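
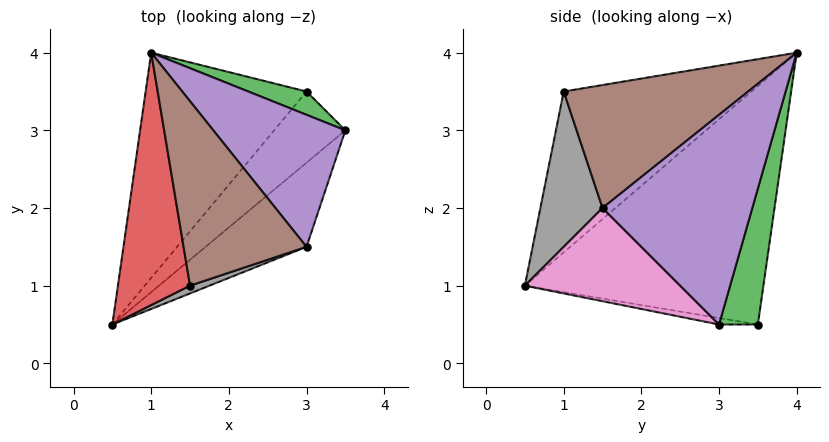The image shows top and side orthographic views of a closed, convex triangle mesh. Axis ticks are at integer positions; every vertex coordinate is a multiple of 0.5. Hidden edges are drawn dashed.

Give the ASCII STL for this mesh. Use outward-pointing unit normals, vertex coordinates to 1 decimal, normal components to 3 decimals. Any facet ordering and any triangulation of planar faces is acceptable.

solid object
 facet normal -0.090 -0.090 -0.992
  outer loop
   vertex 3.0 3.5 0.5
   vertex 3.5 3.0 0.5
   vertex 0.5 0.5 1.0
  endloop
 endfacet
 facet normal -0.712 0.513 -0.480
  outer loop
   vertex 3.0 3.5 0.5
   vertex 0.5 0.5 1.0
   vertex 1.0 4.0 4.0
  endloop
 endfacet
 facet normal 0.677 0.677 0.290
  outer loop
   vertex 3.0 3.5 0.5
   vertex 1.0 4.0 4.0
   vertex 3.5 3.0 0.5
  endloop
 endfacet
 facet normal -0.891 -0.215 0.399
  outer loop
   vertex 1.5 1.0 3.5
   vertex 1.0 4.0 4.0
   vertex 0.5 0.5 1.0
  endloop
 endfacet
 facet normal 0.821 0.243 0.517
  outer loop
   vertex 3.0 1.5 2.0
   vertex 3.5 3.0 0.5
   vertex 1.0 4.0 4.0
  endloop
 endfacet
 facet normal 0.707 0.000 0.707
  outer loop
   vertex 3.0 1.5 2.0
   vertex 1.0 4.0 4.0
   vertex 1.5 1.0 3.5
  endloop
 endfacet
 facet normal 0.489 -0.693 -0.530
  outer loop
   vertex 3.0 1.5 2.0
   vertex 0.5 0.5 1.0
   vertex 3.5 3.0 0.5
  endloop
 endfacet
 facet normal 0.356 -0.934 0.044
  outer loop
   vertex 3.0 1.5 2.0
   vertex 1.5 1.0 3.5
   vertex 0.5 0.5 1.0
  endloop
 endfacet
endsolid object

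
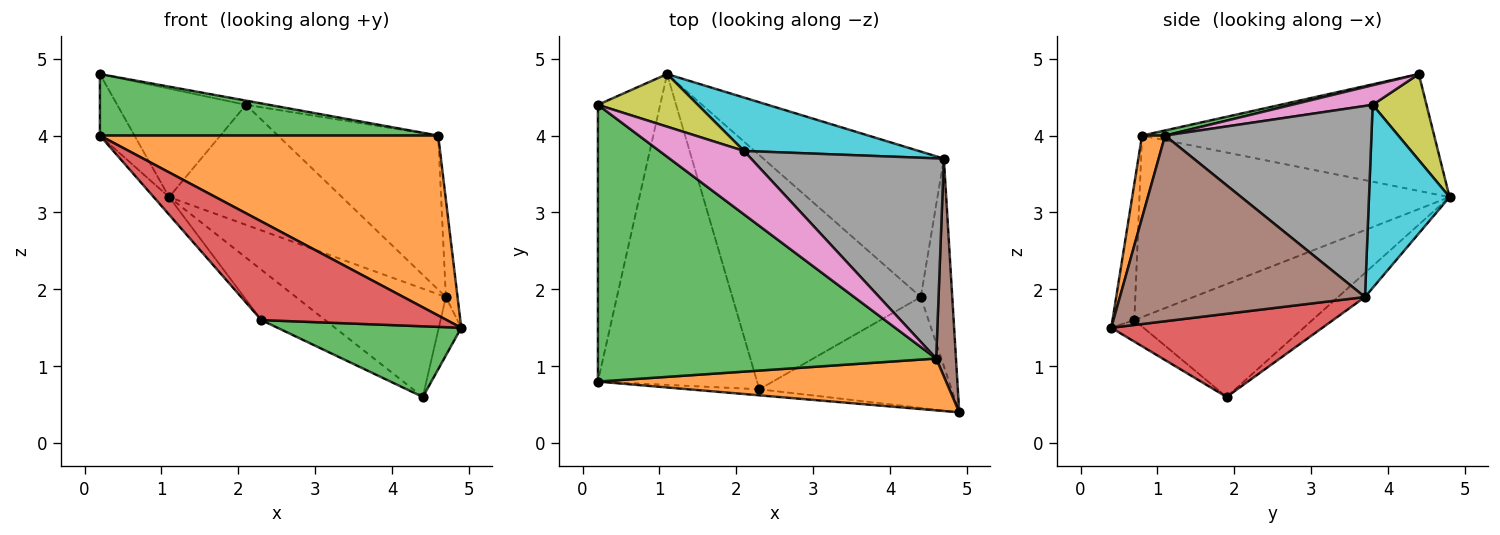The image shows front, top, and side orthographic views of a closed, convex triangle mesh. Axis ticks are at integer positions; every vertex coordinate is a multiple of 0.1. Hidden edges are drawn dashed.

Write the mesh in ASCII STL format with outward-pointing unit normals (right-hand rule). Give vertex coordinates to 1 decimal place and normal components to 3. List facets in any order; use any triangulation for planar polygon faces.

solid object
 facet normal -0.878 0.104 -0.468
  outer loop
   vertex 0.2 4.4 4.8
   vertex 1.1 4.8 3.2
   vertex 0.2 0.8 4.0
  endloop
 endfacet
 facet normal 0.065 -0.959 0.276
  outer loop
   vertex 4.6 1.1 4.0
   vertex 0.2 0.8 4.0
   vertex 4.9 0.4 1.5
  endloop
 endfacet
 facet normal 0.015 -0.217 0.976
  outer loop
   vertex 4.6 1.1 4.0
   vertex 0.2 4.4 4.8
   vertex 0.2 0.8 4.0
  endloop
 endfacet
 facet normal -0.117 -0.991 -0.061
  outer loop
   vertex 2.3 0.7 1.6
   vertex 4.9 0.4 1.5
   vertex 0.2 0.8 4.0
  endloop
 endfacet
 facet normal -0.751 0.037 -0.659
  outer loop
   vertex 2.3 0.7 1.6
   vertex 0.2 0.8 4.0
   vertex 1.1 4.8 3.2
  endloop
 endfacet
 facet normal 0.993 0.047 0.106
  outer loop
   vertex 4.7 3.7 1.9
   vertex 4.6 1.1 4.0
   vertex 4.9 0.4 1.5
  endloop
 endfacet
 facet normal 0.225 0.064 0.972
  outer loop
   vertex 2.1 3.8 4.4
   vertex 0.2 4.4 4.8
   vertex 4.6 1.1 4.0
  endloop
 endfacet
 facet normal 0.618 0.480 0.623
  outer loop
   vertex 2.1 3.8 4.4
   vertex 4.6 1.1 4.0
   vertex 4.7 3.7 1.9
  endloop
 endfacet
 facet normal 0.352 0.842 0.409
  outer loop
   vertex 2.1 3.8 4.4
   vertex 1.1 4.8 3.2
   vertex 0.2 4.4 4.8
  endloop
 endfacet
 facet normal 0.392 0.841 0.374
  outer loop
   vertex 2.1 3.8 4.4
   vertex 4.7 3.7 1.9
   vertex 1.1 4.8 3.2
  endloop
 endfacet
 facet normal -0.505 0.181 -0.844
  outer loop
   vertex 4.4 1.9 0.6
   vertex 2.3 0.7 1.6
   vertex 1.1 4.8 3.2
  endloop
 endfacet
 facet normal -0.107 0.594 -0.798
  outer loop
   vertex 4.4 1.9 0.6
   vertex 1.1 4.8 3.2
   vertex 4.7 3.7 1.9
  endloop
 endfacet
 facet normal -0.094 -0.535 -0.840
  outer loop
   vertex 4.4 1.9 0.6
   vertex 4.9 0.4 1.5
   vertex 2.3 0.7 1.6
  endloop
 endfacet
 facet normal 0.931 0.099 -0.352
  outer loop
   vertex 4.4 1.9 0.6
   vertex 4.7 3.7 1.9
   vertex 4.9 0.4 1.5
  endloop
 endfacet
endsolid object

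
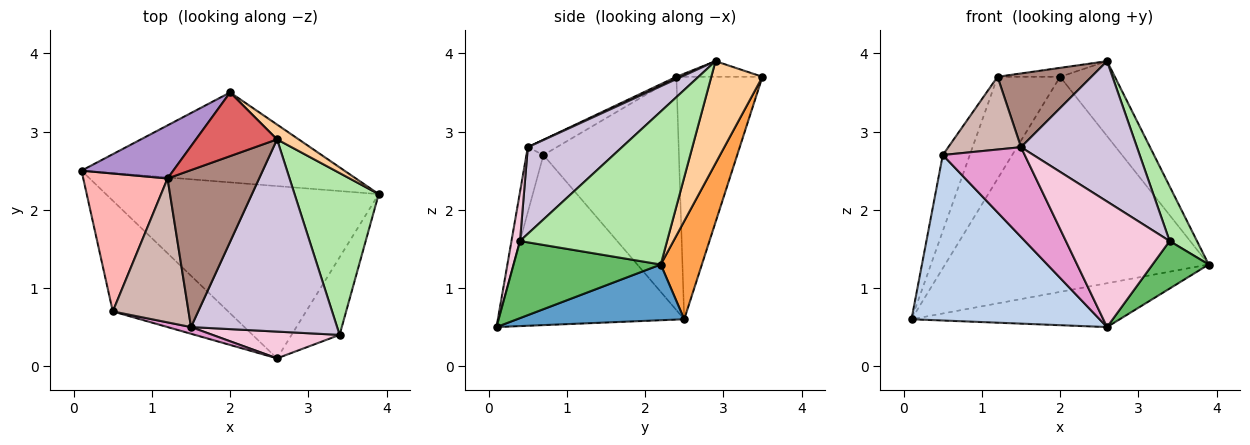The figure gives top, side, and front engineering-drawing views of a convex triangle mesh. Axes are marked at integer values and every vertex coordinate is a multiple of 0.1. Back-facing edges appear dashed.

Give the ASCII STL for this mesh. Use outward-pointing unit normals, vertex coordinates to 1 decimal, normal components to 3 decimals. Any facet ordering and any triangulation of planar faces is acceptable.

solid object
 facet normal 0.194 0.242 -0.951
  outer loop
   vertex 2.6 0.1 0.5
   vertex 0.1 2.5 0.6
   vertex 3.9 2.2 1.3
  endloop
 endfacet
 facet normal -0.634 -0.643 -0.430
  outer loop
   vertex 0.5 0.7 2.7
   vertex 0.1 2.5 0.6
   vertex 2.6 0.1 0.5
  endloop
 endfacet
 facet normal 0.142 0.913 -0.382
  outer loop
   vertex 2.0 3.5 3.7
   vertex 3.9 2.2 1.3
   vertex 0.1 2.5 0.6
  endloop
 endfacet
 facet normal 0.676 0.723 0.143
  outer loop
   vertex 2.0 3.5 3.7
   vertex 2.6 2.9 3.9
   vertex 3.9 2.2 1.3
  endloop
 endfacet
 facet normal 0.807 -0.308 -0.503
  outer loop
   vertex 3.4 0.4 1.6
   vertex 2.6 0.1 0.5
   vertex 3.9 2.2 1.3
  endloop
 endfacet
 facet normal 0.865 -0.161 0.476
  outer loop
   vertex 3.4 0.4 1.6
   vertex 3.9 2.2 1.3
   vertex 2.6 2.9 3.9
  endloop
 endfacet
 facet normal -0.188 0.137 0.973
  outer loop
   vertex 1.2 2.4 3.7
   vertex 2.6 2.9 3.9
   vertex 2.0 3.5 3.7
  endloop
 endfacet
 facet normal -0.924 0.184 0.334
  outer loop
   vertex 1.2 2.4 3.7
   vertex 0.1 2.5 0.6
   vertex 0.5 0.7 2.7
  endloop
 endfacet
 facet normal -0.773 0.562 0.293
  outer loop
   vertex 1.2 2.4 3.7
   vertex 2.0 3.5 3.7
   vertex 0.1 2.5 0.6
  endloop
 endfacet
 facet normal 0.432 -0.532 0.728
  outer loop
   vertex 1.5 0.5 2.8
   vertex 3.4 0.4 1.6
   vertex 2.6 2.9 3.9
  endloop
 endfacet
 facet normal 0.023 -0.425 0.905
  outer loop
   vertex 1.5 0.5 2.8
   vertex 2.6 2.9 3.9
   vertex 1.2 2.4 3.7
  endloop
 endfacet
 facet normal -0.177 -0.444 0.878
  outer loop
   vertex 1.5 0.5 2.8
   vertex 1.2 2.4 3.7
   vertex 0.5 0.7 2.7
  endloop
 endfacet
 facet normal -0.203 -0.977 0.073
  outer loop
   vertex 1.5 0.5 2.8
   vertex 0.5 0.7 2.7
   vertex 2.6 0.1 0.5
  endloop
 endfacet
 facet normal 0.080 -0.975 0.208
  outer loop
   vertex 1.5 0.5 2.8
   vertex 2.6 0.1 0.5
   vertex 3.4 0.4 1.6
  endloop
 endfacet
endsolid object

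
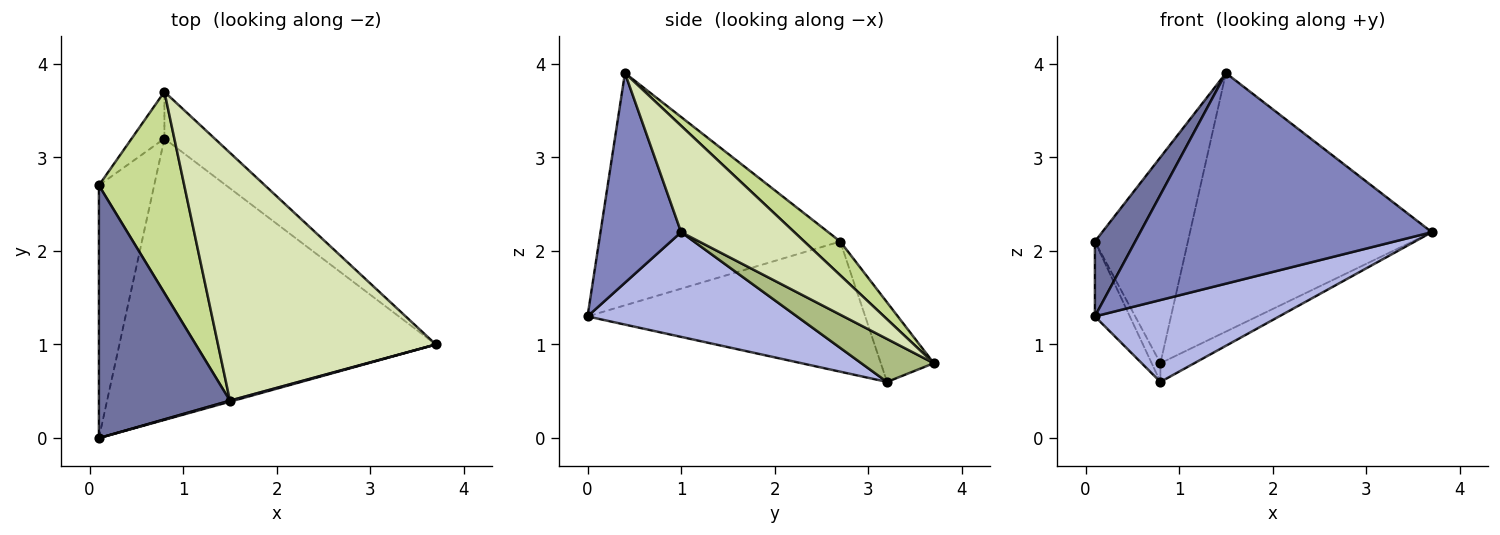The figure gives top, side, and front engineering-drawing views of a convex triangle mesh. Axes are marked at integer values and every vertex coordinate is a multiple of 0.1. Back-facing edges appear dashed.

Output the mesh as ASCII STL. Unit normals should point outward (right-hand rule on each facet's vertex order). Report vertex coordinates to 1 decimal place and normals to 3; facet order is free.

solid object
 facet normal -0.862 -0.144 0.486
  outer loop
   vertex 1.5 0.4 3.9
   vertex 0.1 2.7 2.1
   vertex 0.1 0.0 1.3
  endloop
 endfacet
 facet normal 0.267 -0.964 0.005
  outer loop
   vertex 1.5 0.4 3.9
   vertex 0.1 0.0 1.3
   vertex 3.7 1.0 2.2
  endloop
 endfacet
 facet normal -0.914 0.115 -0.388
  outer loop
   vertex 0.8 3.2 0.6
   vertex 0.1 0.0 1.3
   vertex 0.1 2.7 2.1
  endloop
 endfacet
 facet normal 0.303 -0.266 -0.915
  outer loop
   vertex 0.8 3.2 0.6
   vertex 3.7 1.0 2.2
   vertex 0.1 0.0 1.3
  endloop
 endfacet
 facet normal -0.914 0.151 -0.376
  outer loop
   vertex 0.8 3.7 0.8
   vertex 0.8 3.2 0.6
   vertex 0.1 2.7 2.1
  endloop
 endfacet
 facet normal 0.622 0.291 -0.727
  outer loop
   vertex 0.8 3.7 0.8
   vertex 3.7 1.0 2.2
   vertex 0.8 3.2 0.6
  endloop
 endfacet
 facet normal 0.266 0.689 0.674
  outer loop
   vertex 0.8 3.7 0.8
   vertex 0.1 2.7 2.1
   vertex 1.5 0.4 3.9
  endloop
 endfacet
 facet normal 0.320 0.684 0.656
  outer loop
   vertex 0.8 3.7 0.8
   vertex 1.5 0.4 3.9
   vertex 3.7 1.0 2.2
  endloop
 endfacet
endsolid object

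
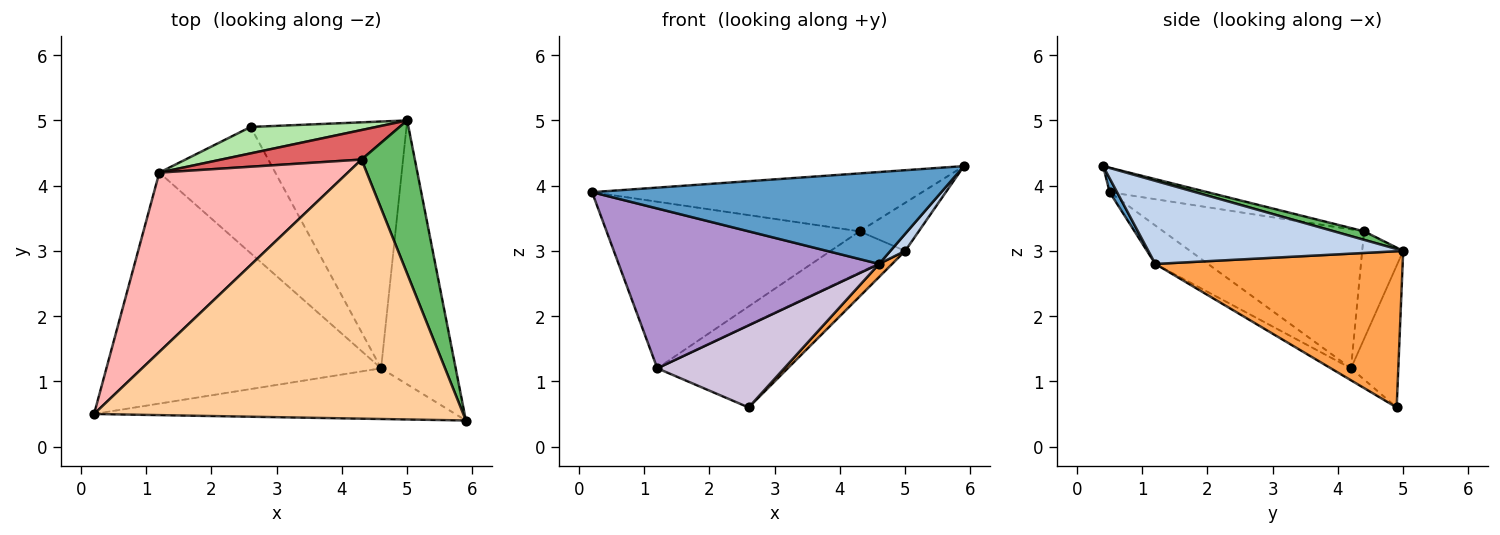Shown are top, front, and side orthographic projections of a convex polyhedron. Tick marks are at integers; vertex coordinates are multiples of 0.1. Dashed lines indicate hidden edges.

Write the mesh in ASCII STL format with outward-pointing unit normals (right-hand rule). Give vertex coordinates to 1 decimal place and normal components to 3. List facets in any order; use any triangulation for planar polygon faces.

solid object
 facet normal 0.019 -0.875 -0.483
  outer loop
   vertex 4.6 1.2 2.8
   vertex 5.9 0.4 4.3
   vertex 0.2 0.5 3.9
  endloop
 endfacet
 facet normal 0.743 -0.043 -0.667
  outer loop
   vertex 4.6 1.2 2.8
   vertex 5.0 5.0 3.0
   vertex 5.9 0.4 4.3
  endloop
 endfacet
 facet normal 0.707 -0.037 -0.706
  outer loop
   vertex 4.6 1.2 2.8
   vertex 2.6 4.9 0.6
   vertex 5.0 5.0 3.0
  endloop
 endfacet
 facet normal -0.065 0.218 0.974
  outer loop
   vertex 4.3 4.4 3.3
   vertex 0.2 0.5 3.9
   vertex 5.9 0.4 4.3
  endloop
 endfacet
 facet normal 0.151 0.296 0.943
  outer loop
   vertex 4.3 4.4 3.3
   vertex 5.9 0.4 4.3
   vertex 5.0 5.0 3.0
  endloop
 endfacet
 facet normal -0.326 0.900 0.289
  outer loop
   vertex 1.2 4.2 1.2
   vertex 5.0 5.0 3.0
   vertex 2.6 4.9 0.6
  endloop
 endfacet
 facet normal -0.408 0.742 0.532
  outer loop
   vertex 1.2 4.2 1.2
   vertex 4.3 4.4 3.3
   vertex 5.0 5.0 3.0
  endloop
 endfacet
 facet normal -0.475 0.599 0.645
  outer loop
   vertex 1.2 4.2 1.2
   vertex 0.2 0.5 3.9
   vertex 4.3 4.4 3.3
  endloop
 endfacet
 facet normal -0.114 -0.565 -0.817
  outer loop
   vertex 1.2 4.2 1.2
   vertex 4.6 1.2 2.8
   vertex 0.2 0.5 3.9
  endloop
 endfacet
 facet normal -0.086 -0.543 -0.835
  outer loop
   vertex 1.2 4.2 1.2
   vertex 2.6 4.9 0.6
   vertex 4.6 1.2 2.8
  endloop
 endfacet
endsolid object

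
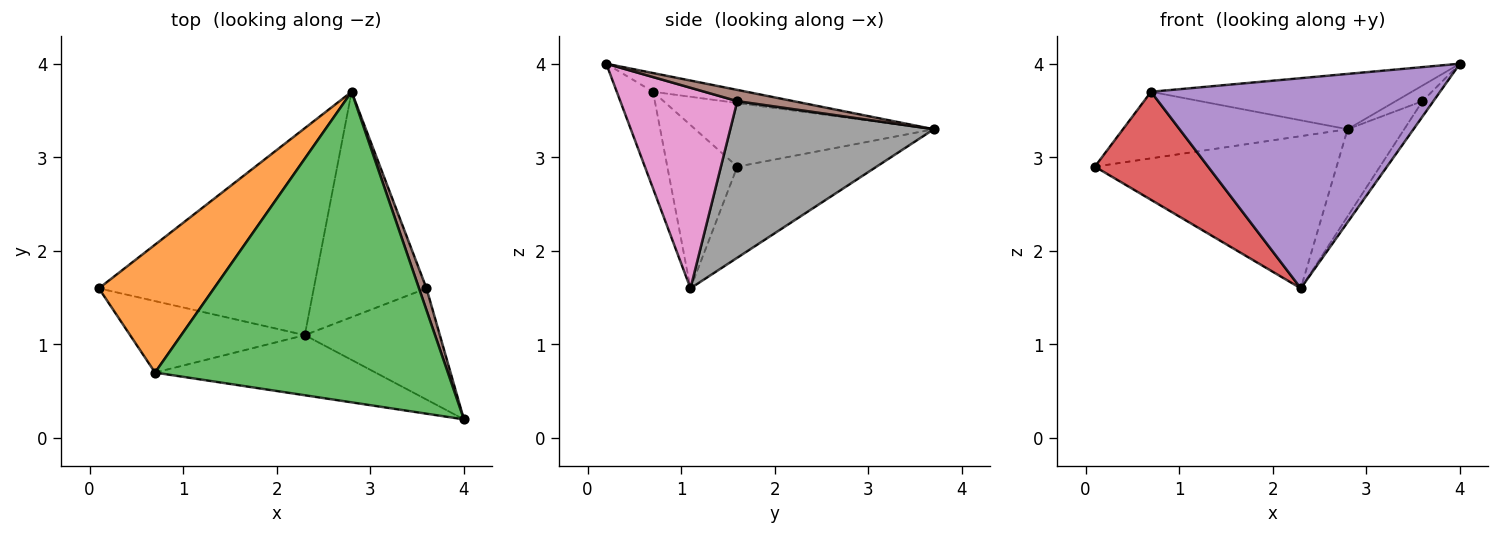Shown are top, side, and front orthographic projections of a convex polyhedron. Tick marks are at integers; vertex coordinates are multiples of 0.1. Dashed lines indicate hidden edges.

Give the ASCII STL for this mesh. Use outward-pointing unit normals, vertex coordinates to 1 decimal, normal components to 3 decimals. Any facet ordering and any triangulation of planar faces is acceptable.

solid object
 facet normal -0.323 0.561 -0.762
  outer loop
   vertex 2.3 1.1 1.6
   vertex 0.1 1.6 2.9
   vertex 2.8 3.7 3.3
  endloop
 endfacet
 facet normal -0.440 0.414 0.796
  outer loop
   vertex 0.7 0.7 3.7
   vertex 2.8 3.7 3.3
   vertex 0.1 1.6 2.9
  endloop
 endfacet
 facet normal -0.063 0.175 0.983
  outer loop
   vertex 0.7 0.7 3.7
   vertex 4.0 0.2 4.0
   vertex 2.8 3.7 3.3
  endloop
 endfacet
 facet normal -0.458 -0.741 -0.490
  outer loop
   vertex 0.7 0.7 3.7
   vertex 0.1 1.6 2.9
   vertex 2.3 1.1 1.6
  endloop
 endfacet
 facet normal -0.120 -0.955 -0.273
  outer loop
   vertex 0.7 0.7 3.7
   vertex 2.3 1.1 1.6
   vertex 4.0 0.2 4.0
  endloop
 endfacet
 facet normal 0.774 0.368 0.516
  outer loop
   vertex 3.6 1.6 3.6
   vertex 2.8 3.7 3.3
   vertex 4.0 0.2 4.0
  endloop
 endfacet
 facet normal 0.827 0.077 -0.557
  outer loop
   vertex 3.6 1.6 3.6
   vertex 4.0 0.2 4.0
   vertex 2.3 1.1 1.6
  endloop
 endfacet
 facet normal 0.792 0.220 -0.570
  outer loop
   vertex 3.6 1.6 3.6
   vertex 2.3 1.1 1.6
   vertex 2.8 3.7 3.3
  endloop
 endfacet
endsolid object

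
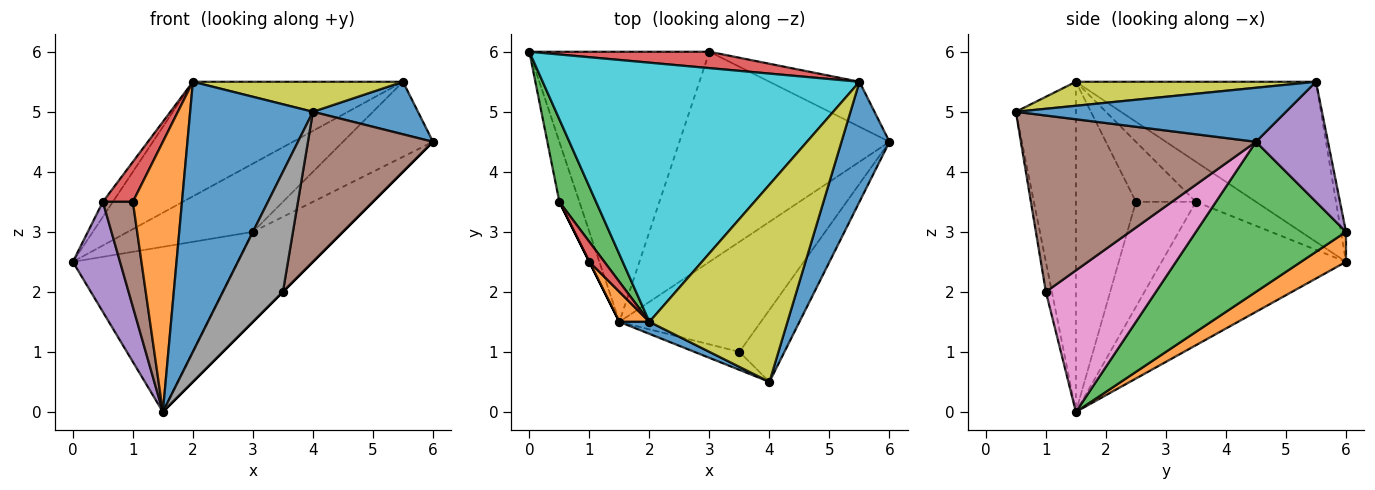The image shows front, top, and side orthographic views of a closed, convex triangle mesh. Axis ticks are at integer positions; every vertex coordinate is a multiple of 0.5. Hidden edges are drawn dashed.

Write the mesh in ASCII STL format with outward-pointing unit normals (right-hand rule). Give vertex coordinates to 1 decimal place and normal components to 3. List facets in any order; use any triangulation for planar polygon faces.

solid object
 facet normal 0.718 -0.279 0.638
  outer loop
   vertex 5.5 5.5 5.5
   vertex 4.0 0.5 5.0
   vertex 6.0 4.5 4.5
  endloop
 endfacet
 facet normal 0.141 0.516 -0.845
  outer loop
   vertex 3.0 6.0 3.0
   vertex 1.5 1.5 0.0
   vertex 0.0 6.0 2.5
  endloop
 endfacet
 facet normal 0.549 0.329 -0.768
  outer loop
   vertex 3.0 6.0 3.0
   vertex 6.0 4.5 4.5
   vertex 1.5 1.5 0.0
  endloop
 endfacet
 facet normal -0.039 0.972 0.233
  outer loop
   vertex 3.0 6.0 3.0
   vertex 0.0 6.0 2.5
   vertex 5.5 5.5 5.5
  endloop
 endfacet
 facet normal 0.566 0.707 -0.424
  outer loop
   vertex 3.0 6.0 3.0
   vertex 5.5 5.5 5.5
   vertex 6.0 4.5 4.5
  endloop
 endfacet
 facet normal 0.861 -0.458 -0.220
  outer loop
   vertex 3.5 1.0 2.0
   vertex 6.0 4.5 4.5
   vertex 4.0 0.5 5.0
  endloop
 endfacet
 facet normal 0.707 0.000 -0.707
  outer loop
   vertex 3.5 1.0 2.0
   vertex 1.5 1.5 0.0
   vertex 6.0 4.5 4.5
  endloop
 endfacet
 facet normal -0.098 -0.984 -0.148
  outer loop
   vertex 3.5 1.0 2.0
   vertex 4.0 0.5 5.0
   vertex 1.5 1.5 0.0
  endloop
 endfacet
 facet normal 0.169 -0.148 0.974
  outer loop
   vertex 2.0 1.5 5.5
   vertex 4.0 0.5 5.0
   vertex 5.5 5.5 5.5
  endloop
 endfacet
 facet normal -0.419 0.367 0.830
  outer loop
   vertex 2.0 1.5 5.5
   vertex 5.5 5.5 5.5
   vertex 0.0 6.0 2.5
  endloop
 endfacet
 facet normal -0.439 -0.898 0.040
  outer loop
   vertex 2.0 1.5 5.5
   vertex 1.5 1.5 0.0
   vertex 4.0 0.5 5.0
  endloop
 endfacet
 facet normal -0.772 -0.632 0.070
  outer loop
   vertex 2.0 1.5 5.5
   vertex 1.0 2.5 3.5
   vertex 1.5 1.5 0.0
  endloop
 endfacet
 facet normal -0.732 0.122 0.671
  outer loop
   vertex 0.5 3.5 3.5
   vertex 2.0 1.5 5.5
   vertex 0.0 6.0 2.5
  endloop
 endfacet
 facet normal -0.873 -0.436 0.218
  outer loop
   vertex 0.5 3.5 3.5
   vertex 1.0 2.5 3.5
   vertex 2.0 1.5 5.5
  endloop
 endfacet
 facet normal -0.960 -0.246 -0.134
  outer loop
   vertex 0.5 3.5 3.5
   vertex 0.0 6.0 2.5
   vertex 1.5 1.5 0.0
  endloop
 endfacet
 facet normal -0.894 -0.447 0.000
  outer loop
   vertex 0.5 3.5 3.5
   vertex 1.5 1.5 0.0
   vertex 1.0 2.5 3.5
  endloop
 endfacet
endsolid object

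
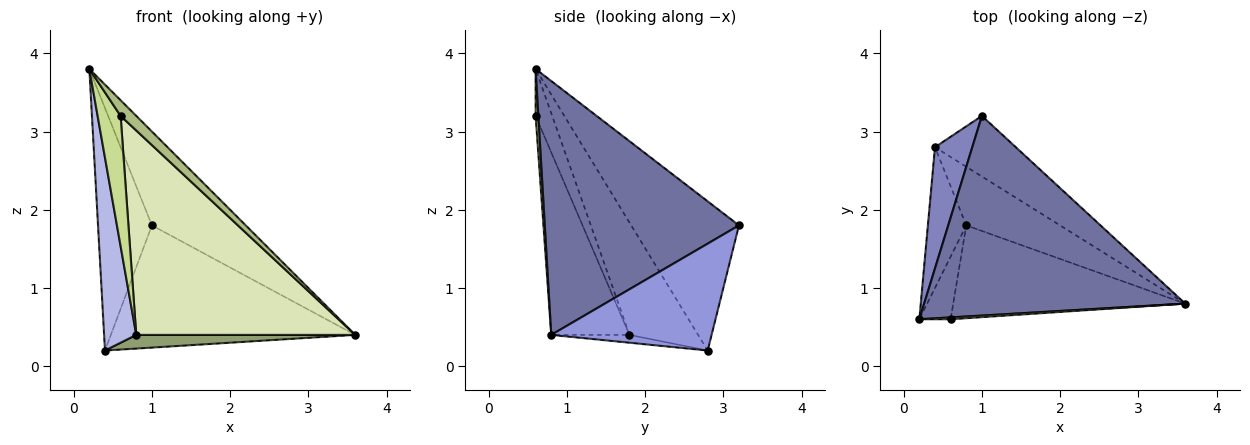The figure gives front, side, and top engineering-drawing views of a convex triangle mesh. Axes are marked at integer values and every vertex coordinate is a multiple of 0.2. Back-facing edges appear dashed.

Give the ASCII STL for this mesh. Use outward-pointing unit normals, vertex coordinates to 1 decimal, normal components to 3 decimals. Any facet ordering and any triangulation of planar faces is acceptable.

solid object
 facet normal 0.661 0.319 0.679
  outer loop
   vertex 1.0 3.2 1.8
   vertex 0.2 0.6 3.8
   vertex 3.6 0.8 0.4
  endloop
 endfacet
 facet normal -0.873 0.436 0.218
  outer loop
   vertex 0.4 2.8 0.2
   vertex 0.2 0.6 3.8
   vertex 1.0 3.2 1.8
  endloop
 endfacet
 facet normal 0.507 0.772 -0.383
  outer loop
   vertex 0.4 2.8 0.2
   vertex 1.0 3.2 1.8
   vertex 3.6 0.8 0.4
  endloop
 endfacet
 facet normal -0.865 -0.405 -0.296
  outer loop
   vertex 0.8 1.8 0.4
   vertex 0.2 0.6 3.8
   vertex 0.4 2.8 0.2
  endloop
 endfacet
 facet normal -0.081 -0.226 -0.971
  outer loop
   vertex 0.8 1.8 0.4
   vertex 0.4 2.8 0.2
   vertex 3.6 0.8 0.4
  endloop
 endfacet
 facet normal 0.173 -0.978 0.115
  outer loop
   vertex 0.6 0.6 3.2
   vertex 3.6 0.8 0.4
   vertex 0.2 0.6 3.8
  endloop
 endfacet
 facet normal -0.544 -0.756 -0.363
  outer loop
   vertex 0.6 0.6 3.2
   vertex 0.2 0.6 3.8
   vertex 0.8 1.8 0.4
  endloop
 endfacet
 facet normal -0.309 -0.866 -0.393
  outer loop
   vertex 0.6 0.6 3.2
   vertex 0.8 1.8 0.4
   vertex 3.6 0.8 0.4
  endloop
 endfacet
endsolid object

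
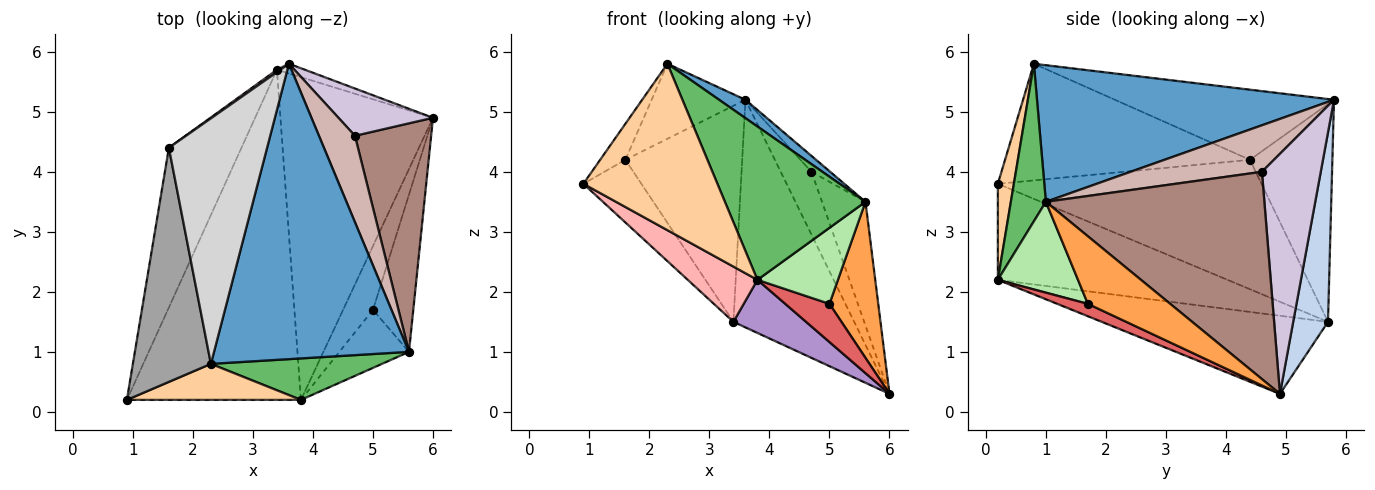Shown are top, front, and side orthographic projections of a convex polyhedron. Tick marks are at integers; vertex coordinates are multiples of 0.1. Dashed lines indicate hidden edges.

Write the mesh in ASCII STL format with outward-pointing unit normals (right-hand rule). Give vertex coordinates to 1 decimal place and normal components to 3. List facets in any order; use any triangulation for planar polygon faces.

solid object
 facet normal 0.573 -0.051 0.818
  outer loop
   vertex 5.6 1.0 3.5
   vertex 3.6 5.8 5.2
   vertex 2.3 0.8 5.8
  endloop
 endfacet
 facet normal 0.277 0.960 -0.041
  outer loop
   vertex 3.4 5.7 1.5
   vertex 3.6 5.8 5.2
   vertex 6.0 4.9 0.3
  endloop
 endfacet
 facet normal 0.765 -0.453 -0.457
  outer loop
   vertex 5.0 1.7 1.8
   vertex 6.0 4.9 0.3
   vertex 5.6 1.0 3.5
  endloop
 endfacet
 facet normal 0.116 -0.971 0.210
  outer loop
   vertex 3.8 0.2 2.2
   vertex 2.3 0.8 5.8
   vertex 0.9 0.2 3.8
  endloop
 endfacet
 facet normal 0.234 -0.939 0.254
  outer loop
   vertex 3.8 0.2 2.2
   vertex 5.6 1.0 3.5
   vertex 2.3 0.8 5.8
  endloop
 endfacet
 facet normal 0.621 -0.623 -0.476
  outer loop
   vertex 3.8 0.2 2.2
   vertex 5.0 1.7 1.8
   vertex 5.6 1.0 3.5
  endloop
 endfacet
 facet normal 0.335 -0.484 -0.809
  outer loop
   vertex 3.8 0.2 2.2
   vertex 6.0 4.9 0.3
   vertex 5.0 1.7 1.8
  endloop
 endfacet
 facet normal -0.478 -0.145 -0.866
  outer loop
   vertex 3.8 0.2 2.2
   vertex 0.9 0.2 3.8
   vertex 3.4 5.7 1.5
  endloop
 endfacet
 facet normal -0.451 -0.145 -0.881
  outer loop
   vertex 3.8 0.2 2.2
   vertex 3.4 5.7 1.5
   vertex 6.0 4.9 0.3
  endloop
 endfacet
 facet normal 0.837 0.438 0.329
  outer loop
   vertex 4.7 4.6 4.0
   vertex 6.0 4.9 0.3
   vertex 3.6 5.8 5.2
  endloop
 endfacet
 facet normal 0.923 0.184 0.339
  outer loop
   vertex 4.7 4.6 4.0
   vertex 5.6 1.0 3.5
   vertex 6.0 4.9 0.3
  endloop
 endfacet
 facet normal 0.786 0.112 0.608
  outer loop
   vertex 4.7 4.6 4.0
   vertex 3.6 5.8 5.2
   vertex 5.6 1.0 3.5
  endloop
 endfacet
 facet normal -0.857 0.189 -0.480
  outer loop
   vertex 1.6 4.4 4.2
   vertex 3.4 5.7 1.5
   vertex 0.9 0.2 3.8
  endloop
 endfacet
 facet normal -0.576 0.817 0.009
  outer loop
   vertex 1.6 4.4 4.2
   vertex 3.6 5.8 5.2
   vertex 3.4 5.7 1.5
  endloop
 endfacet
 facet normal -0.828 0.085 0.554
  outer loop
   vertex 1.6 4.4 4.2
   vertex 0.9 0.2 3.8
   vertex 2.3 0.8 5.8
  endloop
 endfacet
 facet normal -0.564 0.241 0.790
  outer loop
   vertex 1.6 4.4 4.2
   vertex 2.3 0.8 5.8
   vertex 3.6 5.8 5.2
  endloop
 endfacet
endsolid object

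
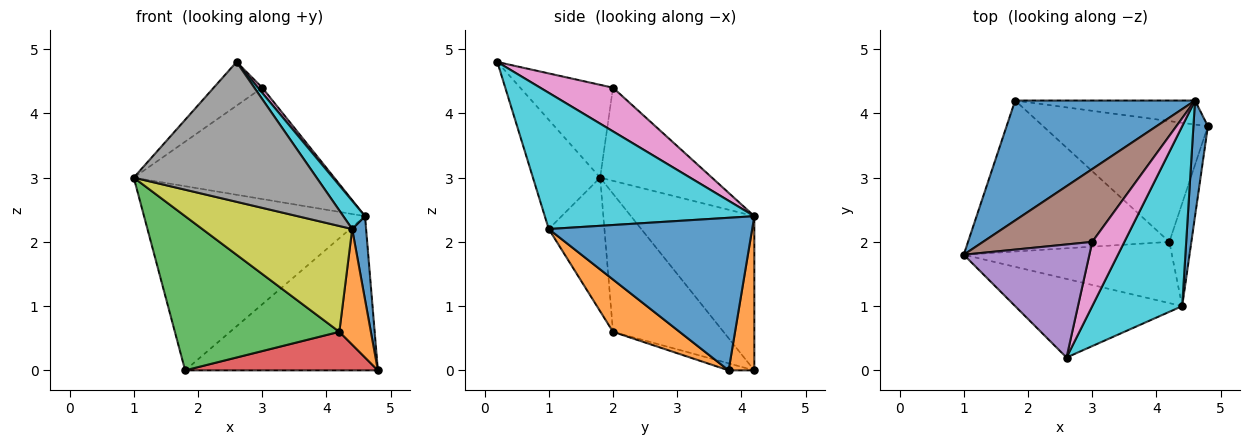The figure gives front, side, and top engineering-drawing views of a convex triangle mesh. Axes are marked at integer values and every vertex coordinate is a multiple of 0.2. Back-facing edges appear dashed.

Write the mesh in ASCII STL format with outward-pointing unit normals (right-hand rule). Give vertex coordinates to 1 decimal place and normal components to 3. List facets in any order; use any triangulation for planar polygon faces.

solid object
 facet normal -0.424 0.759 0.494
  outer loop
   vertex 1.8 4.2 0.0
   vertex 1.0 1.8 3.0
   vertex 4.6 4.2 2.4
  endloop
 endfacet
 facet normal 0.131 0.980 -0.152
  outer loop
   vertex 1.8 4.2 0.0
   vertex 4.6 4.2 2.4
   vertex 4.8 3.8 0.0
  endloop
 endfacet
 facet normal -0.433 -0.644 -0.631
  outer loop
   vertex 4.2 2.0 0.6
   vertex 1.0 1.8 3.0
   vertex 1.8 4.2 0.0
  endloop
 endfacet
 facet normal -0.041 -0.304 -0.952
  outer loop
   vertex 4.2 2.0 0.6
   vertex 1.8 4.2 0.0
   vertex 4.8 3.8 0.0
  endloop
 endfacet
 facet normal -0.567 0.297 0.768
  outer loop
   vertex 3.0 2.0 4.4
   vertex 1.0 1.8 3.0
   vertex 2.6 0.2 4.8
  endloop
 endfacet
 facet normal -0.423 0.758 0.496
  outer loop
   vertex 3.0 2.0 4.4
   vertex 4.6 4.2 2.4
   vertex 1.0 1.8 3.0
  endloop
 endfacet
 facet normal 0.805 -0.047 0.592
  outer loop
   vertex 3.0 2.0 4.4
   vertex 2.6 0.2 4.8
   vertex 4.6 4.2 2.4
  endloop
 endfacet
 facet normal -0.305 -0.830 -0.467
  outer loop
   vertex 4.4 1.0 2.2
   vertex 2.6 0.2 4.8
   vertex 1.0 1.8 3.0
  endloop
 endfacet
 facet normal -0.306 -0.824 -0.477
  outer loop
   vertex 4.4 1.0 2.2
   vertex 1.0 1.8 3.0
   vertex 4.2 2.0 0.6
  endloop
 endfacet
 facet normal 0.831 -0.086 0.549
  outer loop
   vertex 4.4 1.0 2.2
   vertex 4.6 4.2 2.4
   vertex 2.6 0.2 4.8
  endloop
 endfacet
 facet normal 0.993 -0.068 0.094
  outer loop
   vertex 4.4 1.0 2.2
   vertex 4.8 3.8 0.0
   vertex 4.6 4.2 2.4
  endloop
 endfacet
 facet normal 0.845 -0.400 -0.356
  outer loop
   vertex 4.4 1.0 2.2
   vertex 4.2 2.0 0.6
   vertex 4.8 3.8 0.0
  endloop
 endfacet
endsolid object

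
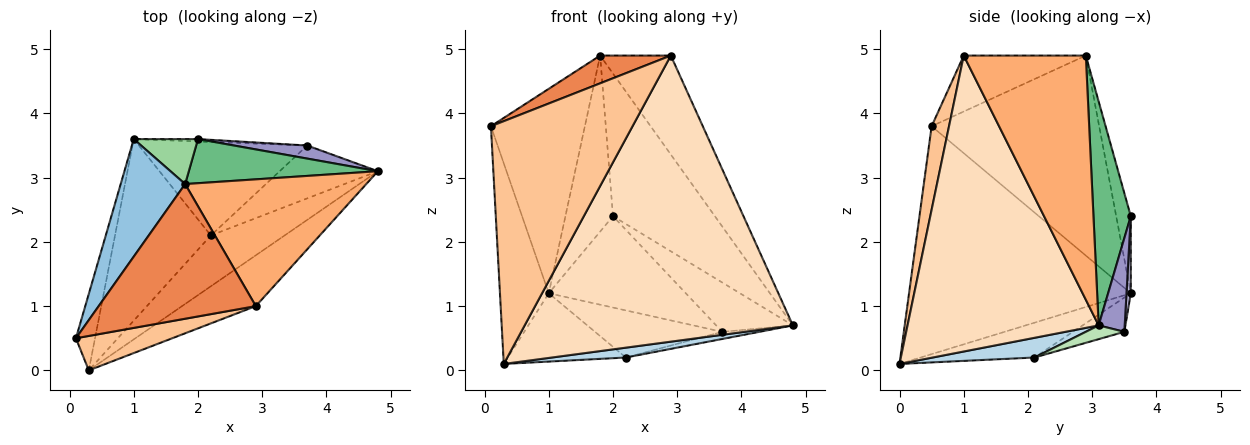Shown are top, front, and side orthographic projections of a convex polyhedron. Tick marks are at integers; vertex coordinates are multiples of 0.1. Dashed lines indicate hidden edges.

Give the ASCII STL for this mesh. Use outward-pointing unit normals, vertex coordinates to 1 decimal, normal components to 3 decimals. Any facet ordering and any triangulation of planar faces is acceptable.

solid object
 facet normal -0.973 0.214 -0.082
  outer loop
   vertex 0.3 0.0 0.1
   vertex 0.1 0.5 3.8
   vertex 1.0 3.6 1.2
  endloop
 endfacet
 facet normal -0.840 0.471 0.271
  outer loop
   vertex 1.8 2.9 4.9
   vertex 1.0 3.6 1.2
   vertex 0.1 0.5 3.8
  endloop
 endfacet
 facet normal 0.253 -0.184 -0.950
  outer loop
   vertex 2.2 2.1 0.2
   vertex 4.8 3.1 0.7
   vertex 0.3 0.0 0.1
  endloop
 endfacet
 facet normal -0.322 0.333 -0.886
  outer loop
   vertex 2.2 2.1 0.2
   vertex 0.3 0.0 0.1
   vertex 1.0 3.6 1.2
  endloop
 endfacet
 facet normal -0.329 -0.191 0.925
  outer loop
   vertex 2.9 1.0 4.9
   vertex 1.8 2.9 4.9
   vertex 0.1 0.5 3.8
  endloop
 endfacet
 facet normal 0.728 0.422 0.540
  outer loop
   vertex 2.9 1.0 4.9
   vertex 4.8 3.1 0.7
   vertex 1.8 2.9 4.9
  endloop
 endfacet
 facet normal 0.121 -0.983 0.139
  outer loop
   vertex 2.9 1.0 4.9
   vertex 0.1 0.5 3.8
   vertex 0.3 0.0 0.1
  endloop
 endfacet
 facet normal 0.574 -0.806 -0.143
  outer loop
   vertex 2.9 1.0 4.9
   vertex 0.3 0.0 0.1
   vertex 4.8 3.1 0.7
  endloop
 endfacet
 facet normal 0.330 0.902 0.279
  outer loop
   vertex 2.0 3.6 2.4
   vertex 1.8 2.9 4.9
   vertex 4.8 3.1 0.7
  endloop
 endfacet
 facet normal -0.285 0.929 0.237
  outer loop
   vertex 2.0 3.6 2.4
   vertex 1.0 3.6 1.2
   vertex 1.8 2.9 4.9
  endloop
 endfacet
 facet normal 0.138 0.133 -0.982
  outer loop
   vertex 3.7 3.5 0.6
   vertex 4.8 3.1 0.7
   vertex 2.2 2.1 0.2
  endloop
 endfacet
 facet normal -0.179 0.443 -0.879
  outer loop
   vertex 3.7 3.5 0.6
   vertex 2.2 2.1 0.2
   vertex 1.0 3.6 1.2
  endloop
 endfacet
 facet normal 0.312 0.918 0.243
  outer loop
   vertex 3.7 3.5 0.6
   vertex 2.0 3.6 2.4
   vertex 4.8 3.1 0.7
  endloop
 endfacet
 facet normal 0.031 0.999 -0.026
  outer loop
   vertex 3.7 3.5 0.6
   vertex 1.0 3.6 1.2
   vertex 2.0 3.6 2.4
  endloop
 endfacet
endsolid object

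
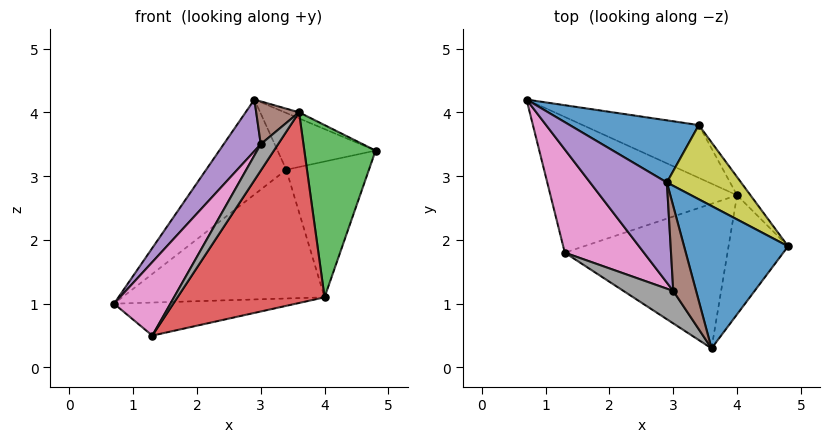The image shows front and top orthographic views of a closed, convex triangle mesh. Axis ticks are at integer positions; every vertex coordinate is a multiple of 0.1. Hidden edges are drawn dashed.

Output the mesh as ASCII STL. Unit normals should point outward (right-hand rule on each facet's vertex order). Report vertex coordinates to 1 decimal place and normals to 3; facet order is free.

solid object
 facet normal 0.405 0.039 0.913
  outer loop
   vertex 2.9 2.9 4.2
   vertex 3.6 0.3 4.0
   vertex 4.8 1.9 3.4
  endloop
 endfacet
 facet normal 0.136 0.234 -0.963
  outer loop
   vertex 4.0 2.7 1.1
   vertex 1.3 1.8 0.5
   vertex 0.7 4.2 1.0
  endloop
 endfacet
 facet normal 0.631 -0.638 -0.441
  outer loop
   vertex 4.0 2.7 1.1
   vertex 4.8 1.9 3.4
   vertex 3.6 0.3 4.0
  endloop
 endfacet
 facet normal 0.371 -0.740 -0.561
  outer loop
   vertex 4.0 2.7 1.1
   vertex 3.6 0.3 4.0
   vertex 1.3 1.8 0.5
  endloop
 endfacet
 facet normal -0.842 -0.247 0.479
  outer loop
   vertex 3.0 1.2 3.5
   vertex 2.9 2.9 4.2
   vertex 0.7 4.2 1.0
  endloop
 endfacet
 facet normal -0.818 -0.260 0.514
  outer loop
   vertex 3.0 1.2 3.5
   vertex 3.6 0.3 4.0
   vertex 2.9 2.9 4.2
  endloop
 endfacet
 facet normal -0.854 -0.302 0.424
  outer loop
   vertex 3.0 1.2 3.5
   vertex 0.7 4.2 1.0
   vertex 1.3 1.8 0.5
  endloop
 endfacet
 facet normal -0.847 -0.335 0.413
  outer loop
   vertex 3.0 1.2 3.5
   vertex 1.3 1.8 0.5
   vertex 3.6 0.3 4.0
  endloop
 endfacet
 facet normal 0.547 0.508 0.665
  outer loop
   vertex 3.4 3.8 3.1
   vertex 2.9 2.9 4.2
   vertex 4.8 1.9 3.4
  endloop
 endfacet
 facet normal 0.808 0.583 -0.078
  outer loop
   vertex 3.4 3.8 3.1
   vertex 4.8 1.9 3.4
   vertex 4.0 2.7 1.1
  endloop
 endfacet
 facet normal -0.289 0.801 0.524
  outer loop
   vertex 3.4 3.8 3.1
   vertex 0.7 4.2 1.0
   vertex 2.9 2.9 4.2
  endloop
 endfacet
 facet normal 0.397 0.849 -0.348
  outer loop
   vertex 3.4 3.8 3.1
   vertex 4.0 2.7 1.1
   vertex 0.7 4.2 1.0
  endloop
 endfacet
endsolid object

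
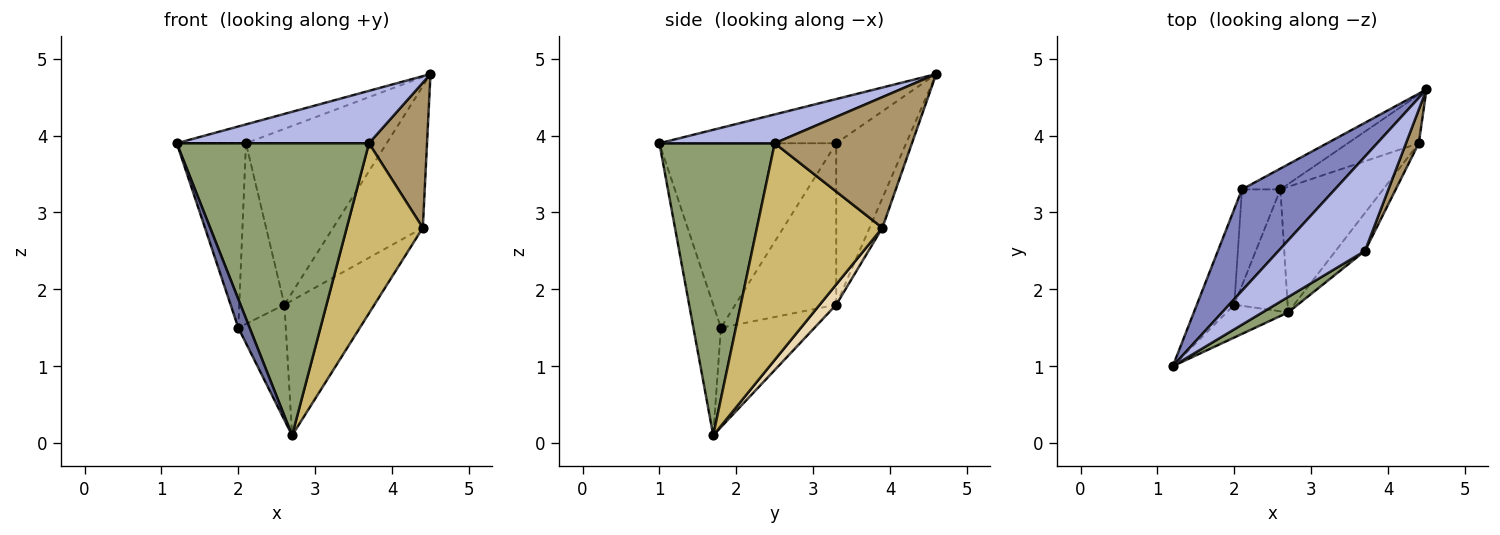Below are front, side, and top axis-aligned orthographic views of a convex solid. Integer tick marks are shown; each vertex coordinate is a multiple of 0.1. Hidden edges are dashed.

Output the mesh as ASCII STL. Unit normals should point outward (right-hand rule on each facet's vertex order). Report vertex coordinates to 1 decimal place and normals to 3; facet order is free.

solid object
 facet normal -0.848 -0.349 -0.399
  outer loop
   vertex 2.0 1.8 1.5
   vertex 2.7 1.7 0.1
   vertex 1.2 1.0 3.9
  endloop
 endfacet
 facet normal -0.424 0.166 0.890
  outer loop
   vertex 2.1 3.3 3.9
   vertex 1.2 1.0 3.9
   vertex 4.5 4.6 4.8
  endloop
 endfacet
 facet normal -0.915 0.358 -0.186
  outer loop
   vertex 2.1 3.3 3.9
   vertex 2.0 1.8 1.5
   vertex 1.2 1.0 3.9
  endloop
 endfacet
 facet normal 0.280 -0.466 0.839
  outer loop
   vertex 3.7 2.5 3.9
   vertex 4.5 4.6 4.8
   vertex 1.2 1.0 3.9
  endloop
 endfacet
 facet normal 0.514 -0.857 0.045
  outer loop
   vertex 3.7 2.5 3.9
   vertex 1.2 1.0 3.9
   vertex 2.7 1.7 0.1
  endloop
 endfacet
 facet normal -0.805 0.408 -0.431
  outer loop
   vertex 2.6 3.3 1.8
   vertex 2.7 1.7 0.1
   vertex 2.0 1.8 1.5
  endloop
 endfacet
 facet normal -0.892 0.399 -0.212
  outer loop
   vertex 2.6 3.3 1.8
   vertex 2.0 1.8 1.5
   vertex 2.1 3.3 3.9
  endloop
 endfacet
 facet normal -0.443 0.890 -0.105
  outer loop
   vertex 2.6 3.3 1.8
   vertex 2.1 3.3 3.9
   vertex 4.5 4.6 4.8
  endloop
 endfacet
 facet normal 0.917 -0.388 0.090
  outer loop
   vertex 4.4 3.9 2.8
   vertex 4.5 4.6 4.8
   vertex 3.7 2.5 3.9
  endloop
 endfacet
 facet normal 0.849 -0.515 -0.115
  outer loop
   vertex 4.4 3.9 2.8
   vertex 3.7 2.5 3.9
   vertex 2.7 1.7 0.1
  endloop
 endfacet
 facet normal -0.134 0.937 -0.321
  outer loop
   vertex 4.4 3.9 2.8
   vertex 2.6 3.3 1.8
   vertex 4.5 4.6 4.8
  endloop
 endfacet
 facet normal 0.133 0.726 -0.675
  outer loop
   vertex 4.4 3.9 2.8
   vertex 2.7 1.7 0.1
   vertex 2.6 3.3 1.8
  endloop
 endfacet
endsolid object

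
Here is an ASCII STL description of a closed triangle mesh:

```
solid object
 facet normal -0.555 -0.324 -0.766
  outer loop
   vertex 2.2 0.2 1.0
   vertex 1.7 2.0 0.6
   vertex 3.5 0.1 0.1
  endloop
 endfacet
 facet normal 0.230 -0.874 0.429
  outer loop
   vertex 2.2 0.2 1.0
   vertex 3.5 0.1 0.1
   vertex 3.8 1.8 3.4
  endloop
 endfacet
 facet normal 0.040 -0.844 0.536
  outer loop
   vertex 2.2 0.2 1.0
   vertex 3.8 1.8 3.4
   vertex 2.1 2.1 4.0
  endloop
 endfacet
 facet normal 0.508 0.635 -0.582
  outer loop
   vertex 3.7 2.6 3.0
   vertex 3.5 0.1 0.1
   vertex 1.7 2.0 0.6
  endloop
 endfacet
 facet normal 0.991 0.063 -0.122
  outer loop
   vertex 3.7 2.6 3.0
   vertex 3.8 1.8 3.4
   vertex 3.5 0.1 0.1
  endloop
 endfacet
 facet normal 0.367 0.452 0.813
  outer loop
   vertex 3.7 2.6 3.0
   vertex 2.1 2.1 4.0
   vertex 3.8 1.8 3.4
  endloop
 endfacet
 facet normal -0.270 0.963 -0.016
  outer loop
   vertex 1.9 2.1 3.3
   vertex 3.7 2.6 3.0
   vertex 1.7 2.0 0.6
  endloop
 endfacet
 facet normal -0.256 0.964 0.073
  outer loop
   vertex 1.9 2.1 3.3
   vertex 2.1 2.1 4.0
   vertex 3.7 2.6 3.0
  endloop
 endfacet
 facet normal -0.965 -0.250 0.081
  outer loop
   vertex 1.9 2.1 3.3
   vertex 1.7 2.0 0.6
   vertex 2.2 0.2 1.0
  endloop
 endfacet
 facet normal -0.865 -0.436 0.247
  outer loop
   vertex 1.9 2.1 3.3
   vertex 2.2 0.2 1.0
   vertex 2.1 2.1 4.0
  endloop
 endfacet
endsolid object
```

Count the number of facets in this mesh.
10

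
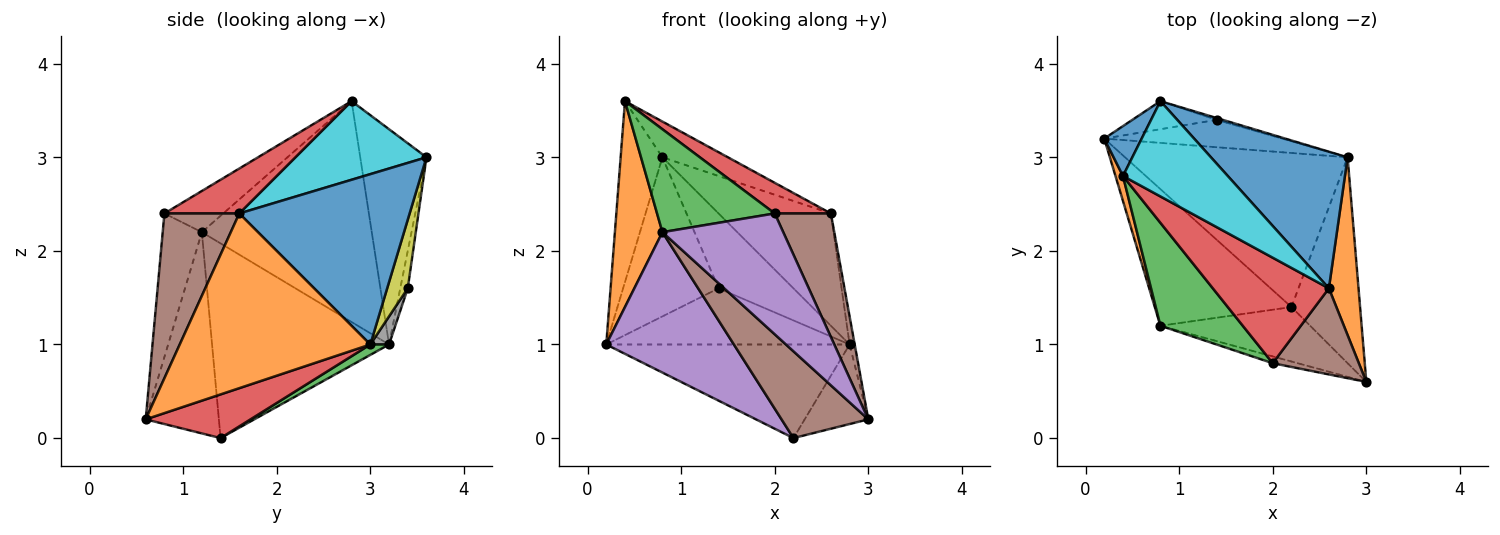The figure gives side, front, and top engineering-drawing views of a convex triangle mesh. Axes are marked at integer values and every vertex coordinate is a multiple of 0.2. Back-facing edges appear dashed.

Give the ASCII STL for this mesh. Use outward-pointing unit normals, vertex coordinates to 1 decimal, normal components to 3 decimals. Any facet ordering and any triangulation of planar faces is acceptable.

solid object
 facet normal -0.837 0.528 0.146
  outer loop
   vertex 0.4 2.8 3.6
   vertex 0.8 3.6 3.0
   vertex 0.2 3.2 1.0
  endloop
 endfacet
 facet normal -0.963 -0.269 0.033
  outer loop
   vertex 0.8 1.2 2.2
   vertex 0.4 2.8 3.6
   vertex 0.2 3.2 1.0
  endloop
 endfacet
 facet normal 0.040 0.519 -0.854
  outer loop
   vertex 2.2 1.4 0.0
   vertex 0.2 3.2 1.0
   vertex 2.8 3.0 1.0
  endloop
 endfacet
 facet normal 0.510 0.310 -0.802
  outer loop
   vertex 2.2 1.4 0.0
   vertex 2.8 3.0 1.0
   vertex 3.0 0.6 0.2
  endloop
 endfacet
 facet normal -0.705 -0.508 -0.495
  outer loop
   vertex 2.2 1.4 0.0
   vertex 0.8 1.2 2.2
   vertex 0.2 3.2 1.0
  endloop
 endfacet
 facet normal -0.581 -0.689 -0.433
  outer loop
   vertex 2.2 1.4 0.0
   vertex 3.0 0.6 0.2
   vertex 0.8 1.2 2.2
  endloop
 endfacet
 facet normal -0.077 0.982 -0.173
  outer loop
   vertex 1.4 3.4 1.6
   vertex 0.2 3.2 1.0
   vertex 0.8 3.6 3.0
  endloop
 endfacet
 facet normal 0.069 0.897 -0.437
  outer loop
   vertex 1.4 3.4 1.6
   vertex 2.8 3.0 1.0
   vertex 0.2 3.2 1.0
  endloop
 endfacet
 facet normal 0.265 0.964 -0.024
  outer loop
   vertex 1.4 3.4 1.6
   vertex 0.8 3.6 3.0
   vertex 2.8 3.0 1.0
  endloop
 endfacet
 facet normal 0.575 0.287 0.766
  outer loop
   vertex 2.6 1.6 2.4
   vertex 0.8 3.6 3.0
   vertex 0.4 2.8 3.6
  endloop
 endfacet
 facet normal 0.694 0.457 0.556
  outer loop
   vertex 2.6 1.6 2.4
   vertex 2.8 3.0 1.0
   vertex 0.8 3.6 3.0
  endloop
 endfacet
 facet normal 0.986 0.026 0.167
  outer loop
   vertex 2.6 1.6 2.4
   vertex 3.0 0.6 0.2
   vertex 2.8 3.0 1.0
  endloop
 endfacet
 facet normal -0.333 -0.667 0.667
  outer loop
   vertex 2.0 0.8 2.4
   vertex 0.4 2.8 3.6
   vertex 0.8 1.2 2.2
  endloop
 endfacet
 facet normal 0.348 -0.261 0.900
  outer loop
   vertex 2.0 0.8 2.4
   vertex 2.6 1.6 2.4
   vertex 0.4 2.8 3.6
  endloop
 endfacet
 facet normal -0.308 -0.950 -0.054
  outer loop
   vertex 2.0 0.8 2.4
   vertex 0.8 1.2 2.2
   vertex 3.0 0.6 0.2
  endloop
 endfacet
 facet normal 0.738 -0.554 0.386
  outer loop
   vertex 2.0 0.8 2.4
   vertex 3.0 0.6 0.2
   vertex 2.6 1.6 2.4
  endloop
 endfacet
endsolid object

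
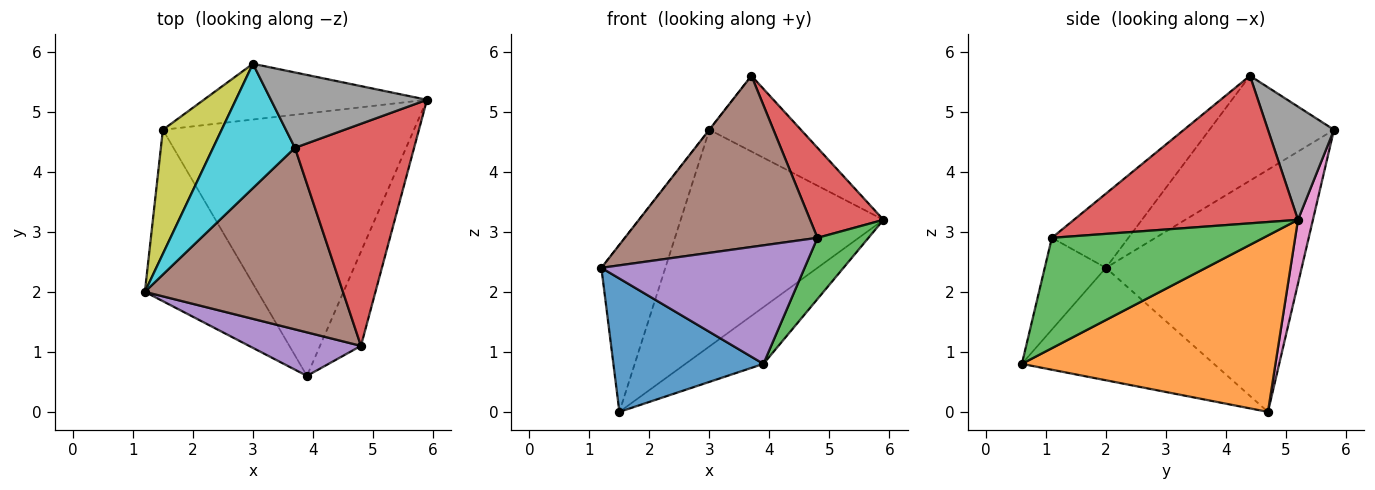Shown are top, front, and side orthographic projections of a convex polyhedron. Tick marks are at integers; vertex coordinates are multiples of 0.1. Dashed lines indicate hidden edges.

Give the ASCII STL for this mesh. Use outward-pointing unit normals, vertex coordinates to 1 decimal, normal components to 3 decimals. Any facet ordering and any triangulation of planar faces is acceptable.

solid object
 facet normal -0.618 -0.483 -0.620
  outer loop
   vertex 1.5 4.7 0.0
   vertex 3.9 0.6 0.8
   vertex 1.2 2.0 2.4
  endloop
 endfacet
 facet normal 0.566 0.174 -0.806
  outer loop
   vertex 1.5 4.7 0.0
   vertex 5.9 5.2 3.2
   vertex 3.9 0.6 0.8
  endloop
 endfacet
 facet normal 0.914 -0.221 -0.339
  outer loop
   vertex 4.8 1.1 2.9
   vertex 3.9 0.6 0.8
   vertex 5.9 5.2 3.2
  endloop
 endfacet
 facet normal 0.754 -0.247 0.609
  outer loop
   vertex 4.8 1.1 2.9
   vertex 5.9 5.2 3.2
   vertex 3.7 4.4 5.6
  endloop
 endfacet
 facet normal -0.272 -0.903 0.332
  outer loop
   vertex 4.8 1.1 2.9
   vertex 1.2 2.0 2.4
   vertex 3.9 0.6 0.8
  endloop
 endfacet
 facet normal -0.263 -0.662 0.702
  outer loop
   vertex 4.8 1.1 2.9
   vertex 3.7 4.4 5.6
   vertex 1.2 2.0 2.4
  endloop
 endfacet
 facet normal 0.071 0.966 -0.249
  outer loop
   vertex 3.0 5.8 4.7
   vertex 5.9 5.2 3.2
   vertex 1.5 4.7 0.0
  endloop
 endfacet
 facet normal 0.455 0.631 0.628
  outer loop
   vertex 3.0 5.8 4.7
   vertex 3.7 4.4 5.6
   vertex 5.9 5.2 3.2
  endloop
 endfacet
 facet normal -0.926 0.303 0.225
  outer loop
   vertex 3.0 5.8 4.7
   vertex 1.5 4.7 0.0
   vertex 1.2 2.0 2.4
  endloop
 endfacet
 facet normal -0.788 0.001 0.615
  outer loop
   vertex 3.0 5.8 4.7
   vertex 1.2 2.0 2.4
   vertex 3.7 4.4 5.6
  endloop
 endfacet
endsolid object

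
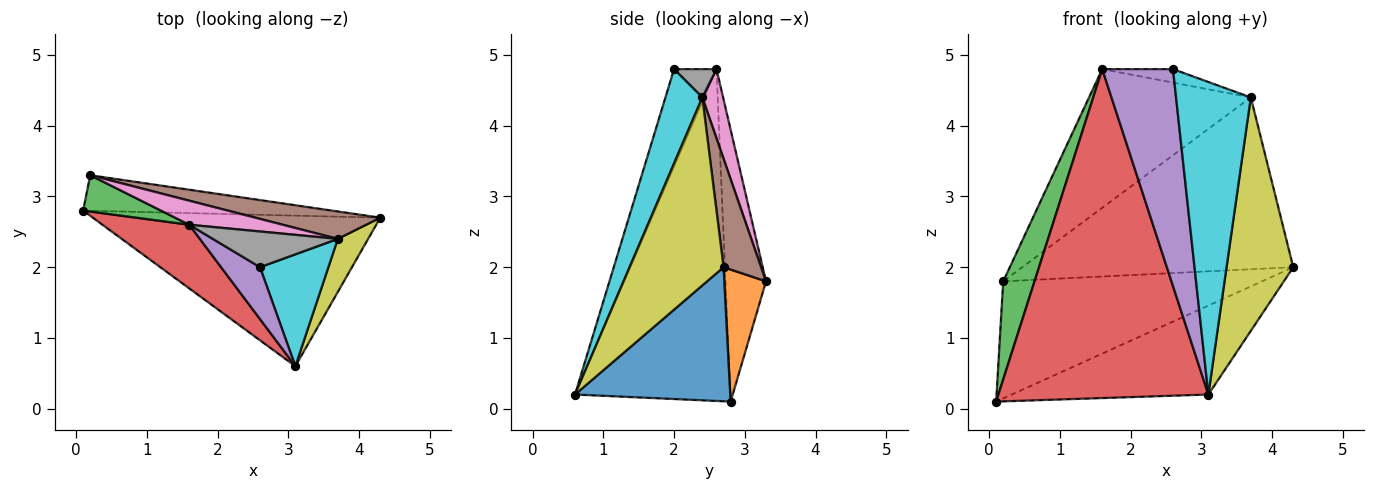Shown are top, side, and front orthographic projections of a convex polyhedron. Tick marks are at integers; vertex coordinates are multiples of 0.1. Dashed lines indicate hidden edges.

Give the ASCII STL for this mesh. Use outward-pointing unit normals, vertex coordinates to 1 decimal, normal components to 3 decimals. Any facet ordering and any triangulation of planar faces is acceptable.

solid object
 facet normal 0.373 0.472 -0.799
  outer loop
   vertex 3.1 0.6 0.2
   vertex 0.1 2.8 0.1
   vertex 4.3 2.7 2.0
  endloop
 endfacet
 facet normal 0.152 0.946 -0.287
  outer loop
   vertex 0.2 3.3 1.8
   vertex 4.3 2.7 2.0
   vertex 0.1 2.8 0.1
  endloop
 endfacet
 facet normal -0.772 -0.597 0.221
  outer loop
   vertex 1.6 2.6 4.8
   vertex 0.2 3.3 1.8
   vertex 0.1 2.8 0.1
  endloop
 endfacet
 facet normal -0.588 -0.794 0.154
  outer loop
   vertex 1.6 2.6 4.8
   vertex 0.1 2.8 0.1
   vertex 3.1 0.6 0.2
  endloop
 endfacet
 facet normal -0.504 -0.840 0.201
  outer loop
   vertex 1.6 2.6 4.8
   vertex 3.1 0.6 0.2
   vertex 2.6 2.0 4.8
  endloop
 endfacet
 facet normal 0.136 0.978 0.156
  outer loop
   vertex 3.7 2.4 4.4
   vertex 4.3 2.7 2.0
   vertex 0.2 3.3 1.8
  endloop
 endfacet
 facet normal 0.125 0.978 0.170
  outer loop
   vertex 3.7 2.4 4.4
   vertex 0.2 3.3 1.8
   vertex 1.6 2.6 4.8
  endloop
 endfacet
 facet normal 0.207 0.345 0.915
  outer loop
   vertex 3.7 2.4 4.4
   vertex 1.6 2.6 4.8
   vertex 2.6 2.0 4.8
  endloop
 endfacet
 facet normal 0.809 -0.574 0.130
  outer loop
   vertex 3.7 2.4 4.4
   vertex 3.1 0.6 0.2
   vertex 4.3 2.7 2.0
  endloop
 endfacet
 facet normal 0.422 -0.854 0.306
  outer loop
   vertex 3.7 2.4 4.4
   vertex 2.6 2.0 4.8
   vertex 3.1 0.6 0.2
  endloop
 endfacet
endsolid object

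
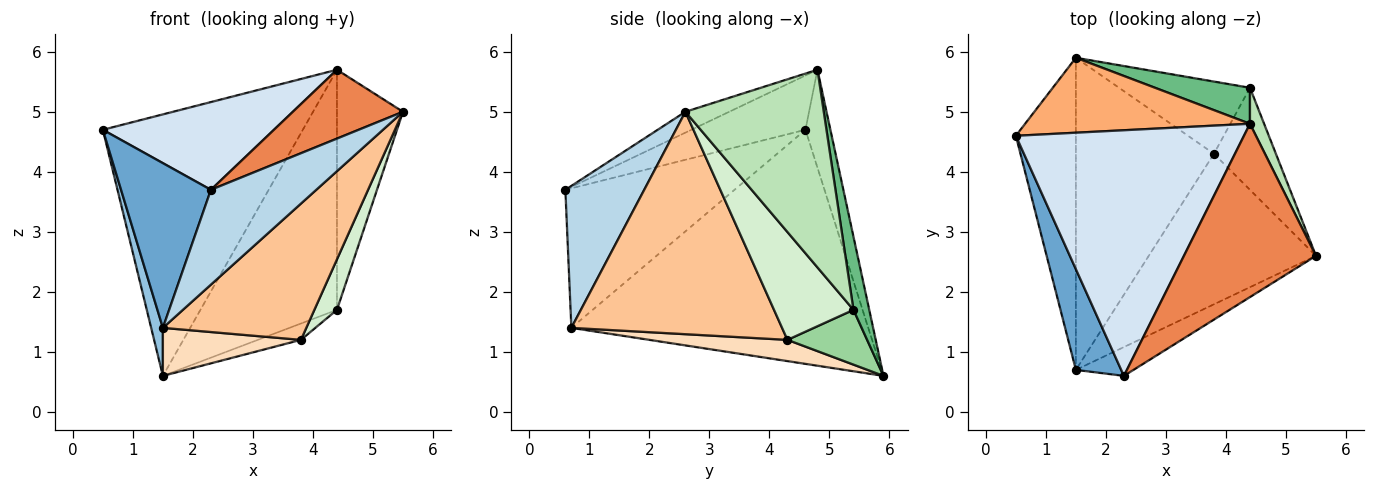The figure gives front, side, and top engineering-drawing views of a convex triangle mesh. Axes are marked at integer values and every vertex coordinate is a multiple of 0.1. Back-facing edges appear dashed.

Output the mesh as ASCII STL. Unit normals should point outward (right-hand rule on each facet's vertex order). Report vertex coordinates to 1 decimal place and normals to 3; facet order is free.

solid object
 facet normal -0.849 -0.451 0.276
  outer loop
   vertex 1.5 0.7 1.4
   vertex 2.3 0.6 3.7
   vertex 0.5 4.6 4.7
  endloop
 endfacet
 facet normal -0.968 -0.038 -0.248
  outer loop
   vertex 1.5 0.7 1.4
   vertex 0.5 4.6 4.7
   vertex 1.5 5.9 0.6
  endloop
 endfacet
 facet normal 0.582 -0.778 -0.236
  outer loop
   vertex 1.5 0.7 1.4
   vertex 5.5 2.6 5.0
   vertex 2.3 0.6 3.7
  endloop
 endfacet
 facet normal -0.219 -0.328 0.919
  outer loop
   vertex 4.4 4.8 5.7
   vertex 0.5 4.6 4.7
   vertex 2.3 0.6 3.7
  endloop
 endfacet
 facet normal -0.145 -0.365 0.920
  outer loop
   vertex 4.4 4.8 5.7
   vertex 2.3 0.6 3.7
   vertex 5.5 2.6 5.0
  endloop
 endfacet
 facet normal -0.119 0.954 0.274
  outer loop
   vertex 4.4 4.8 5.7
   vertex 1.5 5.9 0.6
   vertex 0.5 4.6 4.7
  endloop
 endfacet
 facet normal 0.702 -0.478 -0.528
  outer loop
   vertex 3.8 4.3 1.2
   vertex 5.5 2.6 5.0
   vertex 1.5 0.7 1.4
  endloop
 endfacet
 facet normal 0.150 -0.150 -0.977
  outer loop
   vertex 3.8 4.3 1.2
   vertex 1.5 0.7 1.4
   vertex 1.5 5.9 0.6
  endloop
 endfacet
 facet normal 0.114 0.983 0.147
  outer loop
   vertex 4.4 5.4 1.7
   vertex 1.5 5.9 0.6
   vertex 4.4 4.8 5.7
  endloop
 endfacet
 facet normal 0.378 0.204 -0.903
  outer loop
   vertex 4.4 5.4 1.7
   vertex 3.8 4.3 1.2
   vertex 1.5 5.9 0.6
  endloop
 endfacet
 facet normal 0.901 0.430 0.064
  outer loop
   vertex 4.4 5.4 1.7
   vertex 4.4 4.8 5.7
   vertex 5.5 2.6 5.0
  endloop
 endfacet
 facet normal 0.842 -0.239 -0.484
  outer loop
   vertex 4.4 5.4 1.7
   vertex 5.5 2.6 5.0
   vertex 3.8 4.3 1.2
  endloop
 endfacet
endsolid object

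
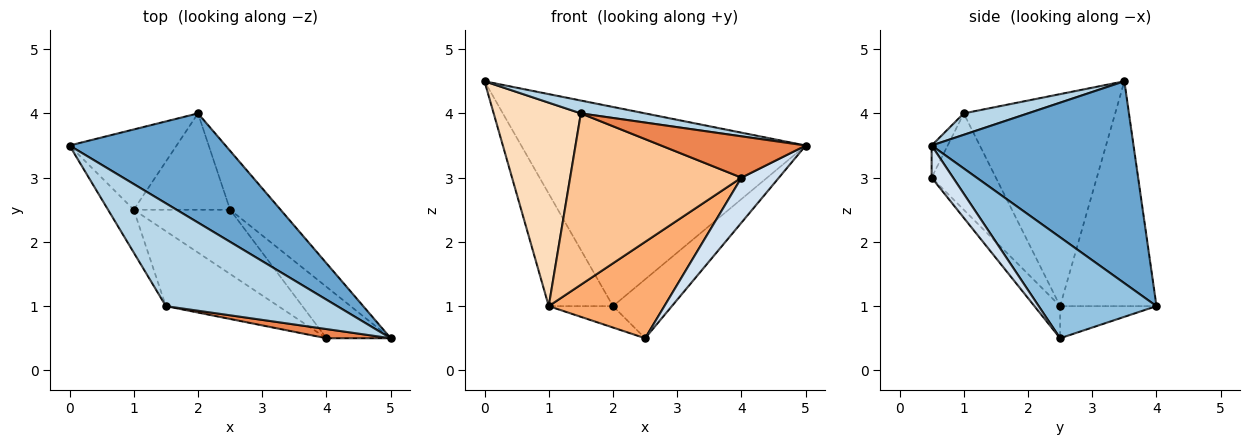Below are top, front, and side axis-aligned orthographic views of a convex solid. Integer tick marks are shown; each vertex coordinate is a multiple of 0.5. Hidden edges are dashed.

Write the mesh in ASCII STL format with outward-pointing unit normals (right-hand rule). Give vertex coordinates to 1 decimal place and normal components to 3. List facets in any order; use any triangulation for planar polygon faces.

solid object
 facet normal 0.528 0.744 0.408
  outer loop
   vertex 2.0 4.0 1.0
   vertex 0.0 3.5 4.5
   vertex 5.0 0.5 3.5
  endloop
 endfacet
 facet normal 0.816 0.408 -0.408
  outer loop
   vertex 2.5 2.5 0.5
   vertex 2.0 4.0 1.0
   vertex 5.0 0.5 3.5
  endloop
 endfacet
 facet normal 0.123 -0.123 0.985
  outer loop
   vertex 1.5 1.0 4.0
   vertex 5.0 0.5 3.5
   vertex 0.0 3.5 4.5
  endloop
 endfacet
 facet normal 0.352 -0.616 -0.704
  outer loop
   vertex 4.0 0.5 3.0
   vertex 2.5 2.5 0.5
   vertex 5.0 0.5 3.5
  endloop
 endfacet
 facet normal -0.108 -0.970 0.216
  outer loop
   vertex 4.0 0.5 3.0
   vertex 5.0 0.5 3.5
   vertex 1.5 1.0 4.0
  endloop
 endfacet
 facet normal -0.182 -0.818 -0.545
  outer loop
   vertex 1.0 2.5 1.0
   vertex 2.5 2.5 0.5
   vertex 4.0 0.5 3.0
  endloop
 endfacet
 facet normal -0.325 -0.866 -0.379
  outer loop
   vertex 1.0 2.5 1.0
   vertex 4.0 0.5 3.0
   vertex 1.5 1.0 4.0
  endloop
 endfacet
 facet normal -0.862 -0.496 -0.104
  outer loop
   vertex 1.0 2.5 1.0
   vertex 1.5 1.0 4.0
   vertex 0.0 3.5 4.5
  endloop
 endfacet
 facet normal -0.774 0.516 -0.368
  outer loop
   vertex 1.0 2.5 1.0
   vertex 0.0 3.5 4.5
   vertex 2.0 4.0 1.0
  endloop
 endfacet
 facet normal -0.309 0.206 -0.928
  outer loop
   vertex 1.0 2.5 1.0
   vertex 2.0 4.0 1.0
   vertex 2.5 2.5 0.5
  endloop
 endfacet
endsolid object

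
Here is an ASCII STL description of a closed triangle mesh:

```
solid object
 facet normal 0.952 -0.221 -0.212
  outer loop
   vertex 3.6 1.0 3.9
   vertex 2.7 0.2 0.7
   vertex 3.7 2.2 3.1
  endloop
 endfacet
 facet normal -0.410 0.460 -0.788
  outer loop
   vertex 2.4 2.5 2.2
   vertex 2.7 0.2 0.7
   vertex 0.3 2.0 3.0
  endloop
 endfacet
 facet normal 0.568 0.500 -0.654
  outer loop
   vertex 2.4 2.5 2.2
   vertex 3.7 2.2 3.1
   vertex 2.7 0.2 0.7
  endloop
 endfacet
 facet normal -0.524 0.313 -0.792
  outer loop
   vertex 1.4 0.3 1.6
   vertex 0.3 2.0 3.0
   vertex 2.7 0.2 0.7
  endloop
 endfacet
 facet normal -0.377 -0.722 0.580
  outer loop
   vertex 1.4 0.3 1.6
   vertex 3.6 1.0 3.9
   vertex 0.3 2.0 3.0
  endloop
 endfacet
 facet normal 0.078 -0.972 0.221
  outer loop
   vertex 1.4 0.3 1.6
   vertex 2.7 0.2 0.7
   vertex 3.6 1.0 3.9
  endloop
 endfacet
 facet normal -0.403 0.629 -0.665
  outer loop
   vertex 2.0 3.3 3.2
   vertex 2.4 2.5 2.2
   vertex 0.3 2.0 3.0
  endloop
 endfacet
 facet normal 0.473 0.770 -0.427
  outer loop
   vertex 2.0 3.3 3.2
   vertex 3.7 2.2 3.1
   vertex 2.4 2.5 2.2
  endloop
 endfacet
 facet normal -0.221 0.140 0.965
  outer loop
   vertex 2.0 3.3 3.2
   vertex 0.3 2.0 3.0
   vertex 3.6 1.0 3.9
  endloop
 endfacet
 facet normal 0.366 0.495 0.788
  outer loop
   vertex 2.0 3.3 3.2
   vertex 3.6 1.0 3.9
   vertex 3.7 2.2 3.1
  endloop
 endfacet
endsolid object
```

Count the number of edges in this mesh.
15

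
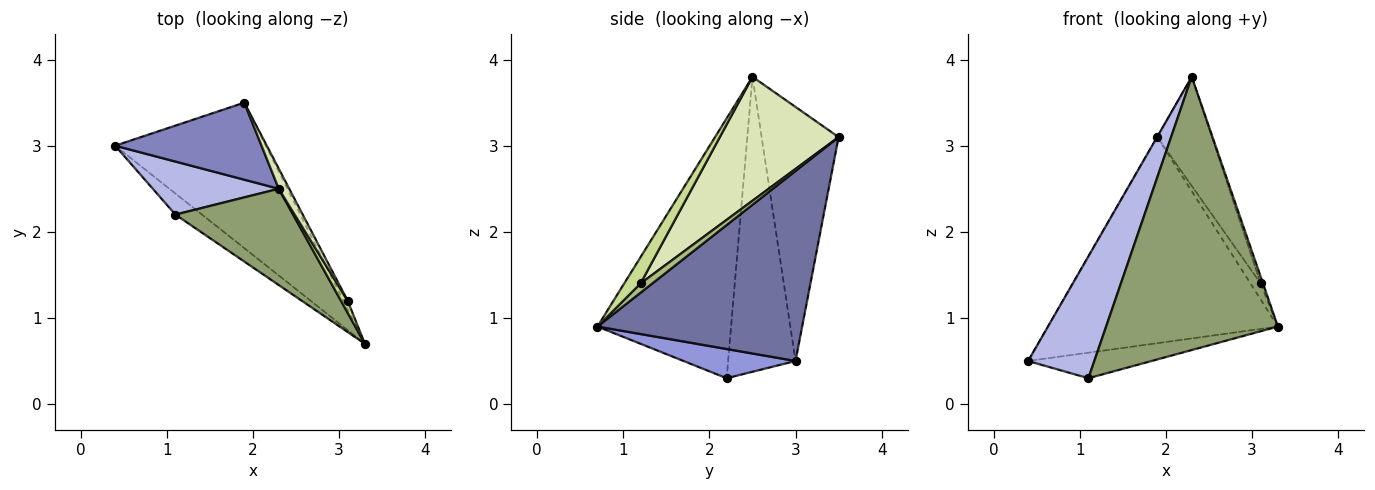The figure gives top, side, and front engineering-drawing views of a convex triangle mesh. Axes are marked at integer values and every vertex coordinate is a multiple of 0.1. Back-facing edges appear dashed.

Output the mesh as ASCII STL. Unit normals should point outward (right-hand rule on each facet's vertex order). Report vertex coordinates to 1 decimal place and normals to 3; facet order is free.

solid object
 facet normal 0.588 0.661 -0.466
  outer loop
   vertex 1.9 3.5 3.1
   vertex 3.3 0.7 0.9
   vertex 0.4 3.0 0.5
  endloop
 endfacet
 facet normal -0.866 0.003 0.499
  outer loop
   vertex 2.3 2.5 3.8
   vertex 1.9 3.5 3.1
   vertex 0.4 3.0 0.5
  endloop
 endfacet
 facet normal 0.573 0.632 -0.522
  outer loop
   vertex 1.1 2.2 0.3
   vertex 0.4 3.0 0.5
   vertex 3.3 0.7 0.9
  endloop
 endfacet
 facet normal -0.683 -0.670 0.291
  outer loop
   vertex 1.1 2.2 0.3
   vertex 2.3 2.5 3.8
   vertex 0.4 3.0 0.5
  endloop
 endfacet
 facet normal -0.592 -0.760 0.268
  outer loop
   vertex 1.1 2.2 0.3
   vertex 3.3 0.7 0.9
   vertex 2.3 2.5 3.8
  endloop
 endfacet
 facet normal 0.713 0.618 -0.333
  outer loop
   vertex 3.1 1.2 1.4
   vertex 3.3 0.7 0.9
   vertex 1.9 3.5 3.1
  endloop
 endfacet
 facet normal 0.960 0.140 0.244
  outer loop
   vertex 3.1 1.2 1.4
   vertex 2.3 2.5 3.8
   vertex 3.3 0.7 0.9
  endloop
 endfacet
 facet normal 0.906 0.416 0.077
  outer loop
   vertex 3.1 1.2 1.4
   vertex 1.9 3.5 3.1
   vertex 2.3 2.5 3.8
  endloop
 endfacet
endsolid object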